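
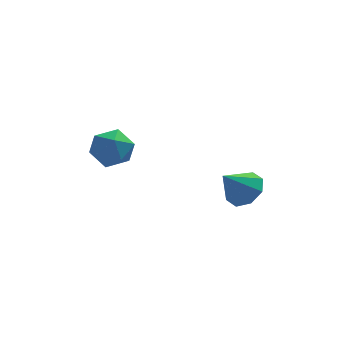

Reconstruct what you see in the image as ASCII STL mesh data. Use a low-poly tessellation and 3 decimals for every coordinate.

solid 
facet normal -0.778 0.593 0.207
outer loop
vertex -1.898 0.556 2.537
vertex -1.665 0.493 3.593
vertex -1.228 1.278 2.987
endloop
endfacet
facet normal -0.507 0.743 -0.437
outer loop
vertex -1.898 0.556 2.537
vertex -1.228 1.278 2.987
vertex -1.0 0.861 2.014
endloop
endfacet
facet normal -0.535 0.149 -0.832
outer loop
vertex -1.898 0.556 2.537
vertex -1.0 0.861 2.014
vertex -1.296 -0.181 2.018
endloop
endfacet
facet normal -0.823 -0.368 -0.432
outer loop
vertex -1.898 0.556 2.537
vertex -1.296 -0.181 2.018
vertex -1.707 -0.408 2.994
endloop
endfacet
facet normal -0.973 -0.094 0.209
outer loop
vertex -1.898 0.556 2.537
vertex -1.707 -0.408 2.994
vertex -1.665 0.493 3.593
endloop
endfacet
facet normal 0.179 0.919 -0.352
outer loop
vertex -1.0 0.861 2.014
vertex -1.228 1.278 2.987
vertex -0.213 0.988 2.746
endloop
endfacet
facet normal -0.260 0.677 0.689
outer loop
vertex -1.228 1.278 2.987
vertex -1.665 0.493 3.593
vertex -0.624 0.761 3.722
endloop
endfacet
facet normal -0.575 -0.434 0.693
outer loop
vertex -1.665 0.493 3.593
vertex -1.707 -0.408 2.994
vertex -0.92 -0.281 3.726
endloop
endfacet
facet normal -0.333 -0.878 -0.344
outer loop
vertex -1.707 -0.408 2.994
vertex -1.296 -0.181 2.018
vertex -0.692 -0.698 2.753
endloop
endfacet
facet normal 0.133 -0.042 -0.990
outer loop
vertex -1.296 -0.181 2.018
vertex -1.0 0.861 2.014
vertex -0.255 0.087 2.147
endloop
endfacet
facet normal 0.823 0.368 0.432
outer loop
vertex -0.022 0.024 3.203
vertex -0.213 0.988 2.746
vertex -0.624 0.761 3.722
endloop
endfacet
facet normal 0.535 -0.149 0.832
outer loop
vertex -0.022 0.024 3.203
vertex -0.624 0.761 3.722
vertex -0.92 -0.281 3.726
endloop
endfacet
facet normal 0.507 -0.743 0.437
outer loop
vertex -0.022 0.024 3.203
vertex -0.92 -0.281 3.726
vertex -0.692 -0.698 2.753
endloop
endfacet
facet normal 0.778 -0.593 -0.207
outer loop
vertex -0.022 0.024 3.203
vertex -0.692 -0.698 2.753
vertex -0.255 0.087 2.147
endloop
endfacet
facet normal 0.973 0.094 -0.209
outer loop
vertex -0.022 0.024 3.203
vertex -0.255 0.087 2.147
vertex -0.213 0.988 2.746
endloop
endfacet
facet normal 0.333 0.878 0.344
outer loop
vertex -0.624 0.761 3.722
vertex -0.213 0.988 2.746
vertex -1.228 1.278 2.987
endloop
endfacet
facet normal -0.133 0.042 0.990
outer loop
vertex -0.92 -0.281 3.726
vertex -0.624 0.761 3.722
vertex -1.665 0.493 3.593
endloop
endfacet
facet normal -0.179 -0.919 0.352
outer loop
vertex -0.692 -0.698 2.753
vertex -0.92 -0.281 3.726
vertex -1.707 -0.408 2.994
endloop
endfacet
facet normal 0.260 -0.677 -0.689
outer loop
vertex -0.255 0.087 2.147
vertex -0.692 -0.698 2.753
vertex -1.296 -0.181 2.018
endloop
endfacet
facet normal 0.575 0.434 -0.693
outer loop
vertex -0.213 0.988 2.746
vertex -0.255 0.087 2.147
vertex -1.0 0.861 2.014
endloop
endfacet
facet normal 0.624 0.230 -0.747
outer loop
vertex 5.186 -1.615 1.553
vertex 4.418 -1.553 0.931
vertex 4.893 -0.917 1.523
endloop
endfacet
facet normal 0.287 0.161 0.944
outer loop
vertex 5.186 -1.615 1.553
vertex 4.893 -0.917 1.523
vertex 3.402 -1.927 2.149
endloop
endfacet
facet normal 0.624 0.229 -0.747
outer loop
vertex 4.893 -0.917 1.523
vertex 4.418 -1.553 0.931
vertex 4.322 -0.591 1.146
endloop
endfacet
facet normal -0.125 0.649 0.750
outer loop
vertex 4.893 -0.917 1.523
vertex 4.322 -0.591 1.146
vertex 3.402 -1.927 2.149
endloop
endfacet
facet normal 0.624 0.229 -0.747
outer loop
vertex 4.322 -0.591 1.146
vertex 4.418 -1.553 0.931
vertex 3.807 -0.829 0.643
endloop
endfacet
facet normal -0.643 0.691 0.331
outer loop
vertex 4.322 -0.591 1.146
vertex 3.807 -0.829 0.643
vertex 3.402 -1.927 2.149
endloop
endfacet
facet normal 0.624 0.229 -0.747
outer loop
vertex 3.807 -0.829 0.643
vertex 4.418 -1.553 0.931
vertex 3.65 -1.491 0.309
endloop
endfacet
facet normal -0.963 0.262 -0.068
outer loop
vertex 3.807 -0.829 0.643
vertex 3.65 -1.491 0.309
vertex 3.402 -1.927 2.149
endloop
endfacet
facet normal 0.624 0.230 -0.747
outer loop
vertex 3.65 -1.491 0.309
vertex 4.418 -1.553 0.931
vertex 3.943 -2.189 0.339
endloop
endfacet
facet normal -0.898 -0.386 -0.212
outer loop
vertex 3.65 -1.491 0.309
vertex 3.943 -2.189 0.339
vertex 3.402 -1.927 2.149
endloop
endfacet
facet normal 0.624 0.229 -0.747
outer loop
vertex 3.943 -2.189 0.339
vertex 4.418 -1.553 0.931
vertex 4.514 -2.514 0.716
endloop
endfacet
facet normal -0.485 -0.874 -0.019
outer loop
vertex 3.943 -2.189 0.339
vertex 4.514 -2.514 0.716
vertex 3.402 -1.927 2.149
endloop
endfacet
facet normal 0.624 0.229 -0.747
outer loop
vertex 4.514 -2.514 0.716
vertex 4.418 -1.553 0.931
vertex 5.029 -2.277 1.219
endloop
endfacet
facet normal 0.031 -0.916 0.400
outer loop
vertex 4.514 -2.514 0.716
vertex 5.029 -2.277 1.219
vertex 3.402 -1.927 2.149
endloop
endfacet
facet normal 0.624 0.229 -0.747
outer loop
vertex 5.029 -2.277 1.219
vertex 4.418 -1.553 0.931
vertex 5.186 -1.615 1.553
endloop
endfacet
facet normal 0.352 -0.487 0.799
outer loop
vertex 5.029 -2.277 1.219
vertex 5.186 -1.615 1.553
vertex 3.402 -1.927 2.149
endloop
endfacet

endsolid


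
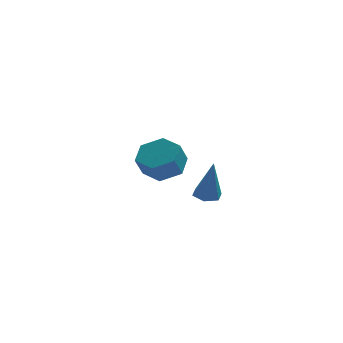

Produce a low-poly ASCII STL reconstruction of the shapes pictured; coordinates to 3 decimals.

solid 
facet normal 0.324 0.371 -0.870
outer loop
vertex 2.728 1.975 -0.787
vertex 2.123 2.739 -0.686
vertex 3.034 2.784 -0.328
endloop
endfacet
facet normal 0.893 -0.423 0.151
outer loop
vertex 2.728 1.975 -0.787
vertex 3.034 2.784 -0.328
vertex 2.382 1.577 0.144
endloop
endfacet
facet normal 0.893 -0.424 0.150
outer loop
vertex 2.382 1.577 0.144
vertex 3.034 2.784 -0.328
vertex 2.689 2.387 0.603
endloop
endfacet
facet normal -0.322 -0.371 0.871
outer loop
vertex 2.382 1.577 0.144
vertex 2.689 2.387 0.603
vertex 1.777 2.341 0.246
endloop
endfacet
facet normal 0.324 0.372 -0.870
outer loop
vertex 3.034 2.784 -0.328
vertex 2.123 2.739 -0.686
vertex 2.429 3.549 -0.226
endloop
endfacet
facet normal 0.718 0.504 0.481
outer loop
vertex 3.034 2.784 -0.328
vertex 2.429 3.549 -0.226
vertex 2.689 2.387 0.603
endloop
endfacet
facet normal 0.717 0.504 0.482
outer loop
vertex 2.689 2.387 0.603
vertex 2.429 3.549 -0.226
vertex 2.083 3.151 0.705
endloop
endfacet
facet normal -0.322 -0.372 0.871
outer loop
vertex 2.689 2.387 0.603
vertex 2.083 3.151 0.705
vertex 1.777 2.341 0.246
endloop
endfacet
facet normal 0.323 0.372 -0.870
outer loop
vertex 2.429 3.549 -0.226
vertex 2.123 2.739 -0.686
vertex 1.518 3.503 -0.584
endloop
endfacet
facet normal -0.177 0.927 0.331
outer loop
vertex 2.429 3.549 -0.226
vertex 1.518 3.503 -0.584
vertex 2.083 3.151 0.705
endloop
endfacet
facet normal -0.177 0.927 0.331
outer loop
vertex 2.083 3.151 0.705
vertex 1.518 3.503 -0.584
vertex 1.172 3.105 0.347
endloop
endfacet
facet normal -0.323 -0.371 0.870
outer loop
vertex 2.083 3.151 0.705
vertex 1.172 3.105 0.347
vertex 1.777 2.341 0.246
endloop
endfacet
facet normal 0.322 0.371 -0.871
outer loop
vertex 1.518 3.503 -0.584
vertex 2.123 2.739 -0.686
vertex 1.211 2.693 -1.043
endloop
endfacet
facet normal -0.893 0.424 -0.151
outer loop
vertex 1.518 3.503 -0.584
vertex 1.211 2.693 -1.043
vertex 1.172 3.105 0.347
endloop
endfacet
facet normal -0.893 0.423 -0.151
outer loop
vertex 1.172 3.105 0.347
vertex 1.211 2.693 -1.043
vertex 0.866 2.296 -0.112
endloop
endfacet
facet normal -0.324 -0.371 0.870
outer loop
vertex 1.172 3.105 0.347
vertex 0.866 2.296 -0.112
vertex 1.777 2.341 0.246
endloop
endfacet
facet normal 0.322 0.372 -0.871
outer loop
vertex 1.211 2.693 -1.043
vertex 2.123 2.739 -0.686
vertex 1.817 1.929 -1.145
endloop
endfacet
facet normal -0.717 -0.505 -0.481
outer loop
vertex 1.211 2.693 -1.043
vertex 1.817 1.929 -1.145
vertex 0.866 2.296 -0.112
endloop
endfacet
facet normal -0.717 -0.503 -0.482
outer loop
vertex 0.866 2.296 -0.112
vertex 1.817 1.929 -1.145
vertex 1.471 1.531 -0.214
endloop
endfacet
facet normal -0.324 -0.372 0.870
outer loop
vertex 0.866 2.296 -0.112
vertex 1.471 1.531 -0.214
vertex 1.777 2.341 0.246
endloop
endfacet
facet normal 0.323 0.371 -0.870
outer loop
vertex 1.817 1.929 -1.145
vertex 2.123 2.739 -0.686
vertex 2.728 1.975 -0.787
endloop
endfacet
facet normal 0.177 -0.927 -0.331
outer loop
vertex 1.817 1.929 -1.145
vertex 2.728 1.975 -0.787
vertex 1.471 1.531 -0.214
endloop
endfacet
facet normal 0.177 -0.927 -0.331
outer loop
vertex 1.471 1.531 -0.214
vertex 2.728 1.975 -0.787
vertex 2.382 1.577 0.144
endloop
endfacet
facet normal -0.323 -0.372 0.870
outer loop
vertex 1.471 1.531 -0.214
vertex 2.382 1.577 0.144
vertex 1.777 2.341 0.246
endloop
endfacet
facet normal -0.115 0.156 -0.981
outer loop
vertex 3.569 -2.838 0.11
vertex 3.185 -2.418 0.222
vertex 3.749 -2.291 0.176
endloop
endfacet
facet normal 0.940 -0.323 0.110
outer loop
vertex 3.569 -2.838 0.11
vertex 3.749 -2.291 0.176
vertex 3.395 -2.702 1.998
endloop
endfacet
facet normal -0.115 0.156 -0.981
outer loop
vertex 3.749 -2.291 0.176
vertex 3.185 -2.418 0.222
vertex 3.365 -1.871 0.288
endloop
endfacet
facet normal 0.744 0.606 0.281
outer loop
vertex 3.749 -2.291 0.176
vertex 3.365 -1.871 0.288
vertex 3.395 -2.702 1.998
endloop
endfacet
facet normal -0.117 0.157 -0.981
outer loop
vertex 3.365 -1.871 0.288
vertex 3.185 -2.418 0.222
vertex 2.801 -1.999 0.335
endloop
endfacet
facet normal -0.165 0.886 0.433
outer loop
vertex 3.365 -1.871 0.288
vertex 2.801 -1.999 0.335
vertex 3.395 -2.702 1.998
endloop
endfacet
facet normal -0.117 0.157 -0.981
outer loop
vertex 2.801 -1.999 0.335
vertex 3.185 -2.418 0.222
vertex 2.621 -2.546 0.269
endloop
endfacet
facet normal -0.878 0.239 0.415
outer loop
vertex 2.801 -1.999 0.335
vertex 2.621 -2.546 0.269
vertex 3.395 -2.702 1.998
endloop
endfacet
facet normal -0.117 0.157 -0.981
outer loop
vertex 2.621 -2.546 0.269
vertex 3.185 -2.418 0.222
vertex 3.005 -2.966 0.156
endloop
endfacet
facet normal -0.682 -0.689 0.243
outer loop
vertex 2.621 -2.546 0.269
vertex 3.005 -2.966 0.156
vertex 3.395 -2.702 1.998
endloop
endfacet
facet normal -0.115 0.156 -0.981
outer loop
vertex 3.005 -2.966 0.156
vertex 3.185 -2.418 0.222
vertex 3.569 -2.838 0.11
endloop
endfacet
facet normal 0.227 -0.970 0.091
outer loop
vertex 3.005 -2.966 0.156
vertex 3.569 -2.838 0.11
vertex 3.395 -2.702 1.998
endloop
endfacet

endsolid


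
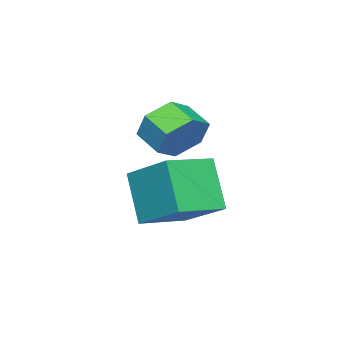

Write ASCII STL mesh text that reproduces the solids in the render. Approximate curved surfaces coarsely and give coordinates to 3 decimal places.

solid 
facet normal -0.332 -0.395 0.856
outer loop
vertex 3.75 -1.353 -1.441
vertex 2.148 -0.604 -1.717
vertex 3.114 -3.103 -2.496
endloop
endfacet
facet normal 0.895 -0.418 0.154
outer loop
vertex 3.792 -2.296 -4.243
vertex 3.75 -1.353 -1.441
vertex 3.114 -3.103 -2.496
endloop
endfacet
facet normal -0.332 -0.395 0.856
outer loop
vertex 3.114 -3.103 -2.496
vertex 2.148 -0.604 -1.717
vertex 1.512 -2.354 -2.772
endloop
endfacet
facet normal -0.297 -0.818 -0.493
outer loop
vertex 1.512 -2.354 -2.772
vertex 3.792 -2.296 -4.243
vertex 3.114 -3.103 -2.496
endloop
endfacet
facet normal 0.297 0.818 0.493
outer loop
vertex 3.75 -1.353 -1.441
vertex 2.826 0.203 -3.464
vertex 2.148 -0.604 -1.717
endloop
endfacet
facet normal 0.895 -0.418 0.154
outer loop
vertex 4.428 -0.546 -3.188
vertex 3.75 -1.353 -1.441
vertex 3.792 -2.296 -4.243
endloop
endfacet
facet normal 0.297 0.818 0.493
outer loop
vertex 4.428 -0.546 -3.188
vertex 2.826 0.203 -3.464
vertex 3.75 -1.353 -1.441
endloop
endfacet
facet normal -0.895 0.418 -0.154
outer loop
vertex 2.148 -0.604 -1.717
vertex 2.826 0.203 -3.464
vertex 1.512 -2.354 -2.772
endloop
endfacet
facet normal -0.297 -0.818 -0.493
outer loop
vertex 2.19 -1.547 -4.519
vertex 3.792 -2.296 -4.243
vertex 1.512 -2.354 -2.772
endloop
endfacet
facet normal -0.895 0.418 -0.154
outer loop
vertex 1.512 -2.354 -2.772
vertex 2.826 0.203 -3.464
vertex 2.19 -1.547 -4.519
endloop
endfacet
facet normal 0.332 0.395 -0.856
outer loop
vertex 2.19 -1.547 -4.519
vertex 4.428 -0.546 -3.188
vertex 3.792 -2.296 -4.243
endloop
endfacet
facet normal 0.332 0.395 -0.856
outer loop
vertex 2.826 0.203 -3.464
vertex 4.428 -0.546 -3.188
vertex 2.19 -1.547 -4.519
endloop
endfacet
facet normal 0.310 0.835 -0.455
outer loop
vertex 3.64 -1.407 -0.396
vertex 2.745 -1.298 -0.807
vertex 2.938 -0.89 0.074
endloop
endfacet
facet normal 0.633 0.175 0.754
outer loop
vertex 3.64 -1.407 -0.396
vertex 2.938 -0.89 0.074
vertex 3.289 -2.35 0.118
endloop
endfacet
facet normal 0.633 0.175 0.754
outer loop
vertex 3.289 -2.35 0.118
vertex 2.938 -0.89 0.074
vertex 2.587 -1.833 0.588
endloop
endfacet
facet normal -0.310 -0.835 0.455
outer loop
vertex 3.289 -2.35 0.118
vertex 2.587 -1.833 0.588
vertex 2.395 -2.242 -0.293
endloop
endfacet
facet normal 0.311 0.835 -0.455
outer loop
vertex 2.938 -0.89 0.074
vertex 2.745 -1.298 -0.807
vertex 2.044 -0.781 -0.337
endloop
endfacet
facet normal -0.296 0.540 0.788
outer loop
vertex 2.938 -0.89 0.074
vertex 2.044 -0.781 -0.337
vertex 2.587 -1.833 0.588
endloop
endfacet
facet normal -0.296 0.540 0.788
outer loop
vertex 2.587 -1.833 0.588
vertex 2.044 -0.781 -0.337
vertex 1.693 -1.724 0.177
endloop
endfacet
facet normal -0.311 -0.834 0.455
outer loop
vertex 2.587 -1.833 0.588
vertex 1.693 -1.724 0.177
vertex 2.395 -2.242 -0.293
endloop
endfacet
facet normal 0.310 0.835 -0.455
outer loop
vertex 2.044 -0.781 -0.337
vertex 2.745 -1.298 -0.807
vertex 1.851 -1.19 -1.218
endloop
endfacet
facet normal -0.930 0.365 0.034
outer loop
vertex 2.044 -0.781 -0.337
vertex 1.851 -1.19 -1.218
vertex 1.693 -1.724 0.177
endloop
endfacet
facet normal -0.930 0.365 0.034
outer loop
vertex 1.693 -1.724 0.177
vertex 1.851 -1.19 -1.218
vertex 1.5 -2.133 -0.704
endloop
endfacet
facet normal -0.311 -0.834 0.455
outer loop
vertex 1.693 -1.724 0.177
vertex 1.5 -2.133 -0.704
vertex 2.395 -2.242 -0.293
endloop
endfacet
facet normal 0.310 0.835 -0.455
outer loop
vertex 1.851 -1.19 -1.218
vertex 2.745 -1.298 -0.807
vertex 2.553 -1.707 -1.688
endloop
endfacet
facet normal -0.633 -0.175 -0.754
outer loop
vertex 1.851 -1.19 -1.218
vertex 2.553 -1.707 -1.688
vertex 1.5 -2.133 -0.704
endloop
endfacet
facet normal -0.633 -0.175 -0.754
outer loop
vertex 1.5 -2.133 -0.704
vertex 2.553 -1.707 -1.688
vertex 2.202 -2.65 -1.174
endloop
endfacet
facet normal -0.310 -0.835 0.455
outer loop
vertex 1.5 -2.133 -0.704
vertex 2.202 -2.65 -1.174
vertex 2.395 -2.242 -0.293
endloop
endfacet
facet normal 0.311 0.834 -0.455
outer loop
vertex 2.553 -1.707 -1.688
vertex 2.745 -1.298 -0.807
vertex 3.447 -1.816 -1.277
endloop
endfacet
facet normal 0.296 -0.540 -0.788
outer loop
vertex 2.553 -1.707 -1.688
vertex 3.447 -1.816 -1.277
vertex 2.202 -2.65 -1.174
endloop
endfacet
facet normal 0.296 -0.540 -0.788
outer loop
vertex 2.202 -2.65 -1.174
vertex 3.447 -1.816 -1.277
vertex 3.096 -2.759 -0.763
endloop
endfacet
facet normal -0.311 -0.835 0.455
outer loop
vertex 2.202 -2.65 -1.174
vertex 3.096 -2.759 -0.763
vertex 2.395 -2.242 -0.293
endloop
endfacet
facet normal 0.311 0.834 -0.455
outer loop
vertex 3.447 -1.816 -1.277
vertex 2.745 -1.298 -0.807
vertex 3.64 -1.407 -0.396
endloop
endfacet
facet normal 0.930 -0.365 -0.034
outer loop
vertex 3.447 -1.816 -1.277
vertex 3.64 -1.407 -0.396
vertex 3.096 -2.759 -0.763
endloop
endfacet
facet normal 0.930 -0.365 -0.034
outer loop
vertex 3.096 -2.759 -0.763
vertex 3.64 -1.407 -0.396
vertex 3.289 -2.35 0.118
endloop
endfacet
facet normal -0.310 -0.835 0.455
outer loop
vertex 3.096 -2.759 -0.763
vertex 3.289 -2.35 0.118
vertex 2.395 -2.242 -0.293
endloop
endfacet

endsolid


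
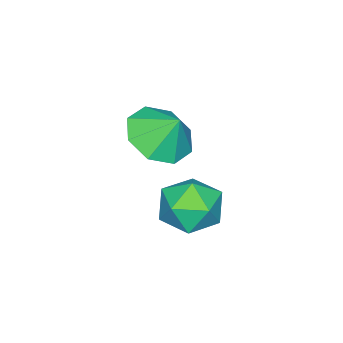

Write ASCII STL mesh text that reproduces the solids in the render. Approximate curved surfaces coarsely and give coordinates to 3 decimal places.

solid 
facet normal -0.019 -0.593 -0.805
outer loop
vertex -0.585 -0.207 -3.058
vertex -1.49 0.146 -3.297
vertex -0.549 0.408 -3.512
endloop
endfacet
facet normal 0.765 0.353 0.539
outer loop
vertex -0.585 -0.207 -3.058
vertex -0.549 0.408 -3.512
vertex -1.47 0.774 -2.443
endloop
endfacet
facet normal -0.019 -0.593 -0.805
outer loop
vertex -0.549 0.408 -3.512
vertex -1.49 0.146 -3.297
vertex -1.064 0.869 -3.84
endloop
endfacet
facet normal 0.569 0.792 0.219
outer loop
vertex -0.549 0.408 -3.512
vertex -1.064 0.869 -3.84
vertex -1.47 0.774 -2.443
endloop
endfacet
facet normal -0.019 -0.593 -0.805
outer loop
vertex -1.064 0.869 -3.84
vertex -1.49 0.146 -3.297
vertex -1.829 0.907 -3.85
endloop
endfacet
facet normal 0.048 0.995 0.082
outer loop
vertex -1.064 0.869 -3.84
vertex -1.829 0.907 -3.85
vertex -1.47 0.774 -2.443
endloop
endfacet
facet normal -0.020 -0.594 -0.805
outer loop
vertex -1.829 0.907 -3.85
vertex -1.49 0.146 -3.297
vertex -2.395 0.499 -3.535
endloop
endfacet
facet normal -0.494 0.845 0.206
outer loop
vertex -1.829 0.907 -3.85
vertex -2.395 0.499 -3.535
vertex -1.47 0.774 -2.443
endloop
endfacet
facet normal -0.020 -0.593 -0.805
outer loop
vertex -2.395 0.499 -3.535
vertex -1.49 0.146 -3.297
vertex -2.431 -0.116 -3.081
endloop
endfacet
facet normal -0.740 0.427 0.520
outer loop
vertex -2.395 0.499 -3.535
vertex -2.431 -0.116 -3.081
vertex -1.47 0.774 -2.443
endloop
endfacet
facet normal -0.020 -0.593 -0.805
outer loop
vertex -2.431 -0.116 -3.081
vertex -1.49 0.146 -3.297
vertex -1.916 -0.578 -2.753
endloop
endfacet
facet normal -0.545 -0.012 0.838
outer loop
vertex -2.431 -0.116 -3.081
vertex -1.916 -0.578 -2.753
vertex -1.47 0.774 -2.443
endloop
endfacet
facet normal -0.019 -0.593 -0.805
outer loop
vertex -1.916 -0.578 -2.753
vertex -1.49 0.146 -3.297
vertex -1.151 -0.616 -2.743
endloop
endfacet
facet normal -0.023 -0.216 0.976
outer loop
vertex -1.916 -0.578 -2.753
vertex -1.151 -0.616 -2.743
vertex -1.47 0.774 -2.443
endloop
endfacet
facet normal -0.019 -0.593 -0.805
outer loop
vertex -1.151 -0.616 -2.743
vertex -1.49 0.146 -3.297
vertex -0.585 -0.207 -3.058
endloop
endfacet
facet normal 0.520 -0.064 0.852
outer loop
vertex -1.151 -0.616 -2.743
vertex -0.585 -0.207 -3.058
vertex -1.47 0.774 -2.443
endloop
endfacet
facet normal -0.978 0.110 0.177
outer loop
vertex 0.196 2.7 -3.657
vertex 0.29 2.277 -2.875
vertex 0.382 3.165 -2.917
endloop
endfacet
facet normal -0.730 0.646 -0.223
outer loop
vertex 0.196 2.7 -3.657
vertex 0.382 3.165 -2.917
vertex 0.793 3.364 -3.686
endloop
endfacet
facet normal -0.448 0.367 -0.815
outer loop
vertex 0.196 2.7 -3.657
vertex 0.793 3.364 -3.686
vertex 0.954 2.6 -4.119
endloop
endfacet
facet normal -0.522 -0.342 -0.782
outer loop
vertex 0.196 2.7 -3.657
vertex 0.954 2.6 -4.119
vertex 0.644 1.928 -3.618
endloop
endfacet
facet normal -0.849 -0.501 -0.169
outer loop
vertex 0.196 2.7 -3.657
vertex 0.644 1.928 -3.618
vertex 0.29 2.277 -2.875
endloop
endfacet
facet normal -0.206 0.968 0.140
outer loop
vertex 0.793 3.364 -3.686
vertex 0.382 3.165 -2.917
vertex 1.256 3.352 -2.922
endloop
endfacet
facet normal -0.607 0.100 0.788
outer loop
vertex 0.382 3.165 -2.917
vertex 0.29 2.277 -2.875
vertex 0.946 2.68 -2.421
endloop
endfacet
facet normal -0.398 -0.889 0.228
outer loop
vertex 0.29 2.277 -2.875
vertex 0.644 1.928 -3.618
vertex 1.107 1.916 -2.854
endloop
endfacet
facet normal 0.131 -0.631 -0.765
outer loop
vertex 0.644 1.928 -3.618
vertex 0.954 2.6 -4.119
vertex 1.518 2.115 -3.623
endloop
endfacet
facet normal 0.249 0.517 -0.819
outer loop
vertex 0.954 2.6 -4.119
vertex 0.793 3.364 -3.686
vertex 1.61 3.003 -3.665
endloop
endfacet
facet normal 0.522 0.342 0.782
outer loop
vertex 1.704 2.58 -2.883
vertex 1.256 3.352 -2.922
vertex 0.946 2.68 -2.421
endloop
endfacet
facet normal 0.448 -0.367 0.815
outer loop
vertex 1.704 2.58 -2.883
vertex 0.946 2.68 -2.421
vertex 1.107 1.916 -2.854
endloop
endfacet
facet normal 0.730 -0.646 0.223
outer loop
vertex 1.704 2.58 -2.883
vertex 1.107 1.916 -2.854
vertex 1.518 2.115 -3.623
endloop
endfacet
facet normal 0.978 -0.110 -0.177
outer loop
vertex 1.704 2.58 -2.883
vertex 1.518 2.115 -3.623
vertex 1.61 3.003 -3.665
endloop
endfacet
facet normal 0.849 0.501 0.169
outer loop
vertex 1.704 2.58 -2.883
vertex 1.61 3.003 -3.665
vertex 1.256 3.352 -2.922
endloop
endfacet
facet normal -0.131 0.631 0.765
outer loop
vertex 0.946 2.68 -2.421
vertex 1.256 3.352 -2.922
vertex 0.382 3.165 -2.917
endloop
endfacet
facet normal -0.249 -0.517 0.819
outer loop
vertex 1.107 1.916 -2.854
vertex 0.946 2.68 -2.421
vertex 0.29 2.277 -2.875
endloop
endfacet
facet normal 0.206 -0.968 -0.140
outer loop
vertex 1.518 2.115 -3.623
vertex 1.107 1.916 -2.854
vertex 0.644 1.928 -3.618
endloop
endfacet
facet normal 0.607 -0.100 -0.788
outer loop
vertex 1.61 3.003 -3.665
vertex 1.518 2.115 -3.623
vertex 0.954 2.6 -4.119
endloop
endfacet
facet normal 0.398 0.889 -0.228
outer loop
vertex 1.256 3.352 -2.922
vertex 1.61 3.003 -3.665
vertex 0.793 3.364 -3.686
endloop
endfacet

endsolid


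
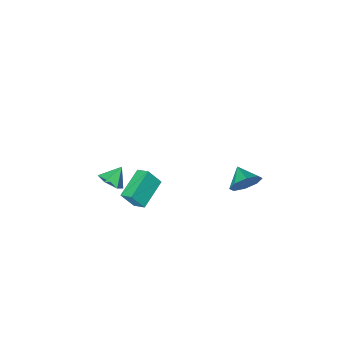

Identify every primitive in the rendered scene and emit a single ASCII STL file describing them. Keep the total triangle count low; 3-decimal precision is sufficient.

solid 
facet normal 0.695 0.139 -0.705
outer loop
vertex 3.858 -1.881 -0.282
vertex 3.334 -1.335 -0.691
vertex 3.88 -1.042 -0.095
endloop
endfacet
facet normal 0.252 -0.217 0.943
outer loop
vertex 3.858 -1.881 -0.282
vertex 3.88 -1.042 -0.095
vertex 2.486 -1.505 0.171
endloop
endfacet
facet normal 0.695 0.139 -0.705
outer loop
vertex 3.88 -1.042 -0.095
vertex 3.334 -1.335 -0.691
vertex 3.357 -0.496 -0.503
endloop
endfacet
facet normal -0.036 0.576 0.817
outer loop
vertex 3.88 -1.042 -0.095
vertex 3.357 -0.496 -0.503
vertex 2.486 -1.505 0.171
endloop
endfacet
facet normal 0.695 0.139 -0.706
outer loop
vertex 3.357 -0.496 -0.503
vertex 3.334 -1.335 -0.691
vertex 2.81 -0.789 -1.099
endloop
endfacet
facet normal -0.649 0.721 0.241
outer loop
vertex 3.357 -0.496 -0.503
vertex 2.81 -0.789 -1.099
vertex 2.486 -1.505 0.171
endloop
endfacet
facet normal 0.694 0.138 -0.706
outer loop
vertex 2.81 -0.789 -1.099
vertex 3.334 -1.335 -0.691
vertex 2.787 -1.629 -1.286
endloop
endfacet
facet normal -0.975 0.073 -0.208
outer loop
vertex 2.81 -0.789 -1.099
vertex 2.787 -1.629 -1.286
vertex 2.486 -1.505 0.171
endloop
endfacet
facet normal 0.694 0.138 -0.706
outer loop
vertex 2.787 -1.629 -1.286
vertex 3.334 -1.335 -0.691
vertex 3.311 -2.175 -0.878
endloop
endfacet
facet normal -0.688 -0.721 -0.081
outer loop
vertex 2.787 -1.629 -1.286
vertex 3.311 -2.175 -0.878
vertex 2.486 -1.505 0.171
endloop
endfacet
facet normal 0.695 0.138 -0.706
outer loop
vertex 3.311 -2.175 -0.878
vertex 3.334 -1.335 -0.691
vertex 3.858 -1.881 -0.282
endloop
endfacet
facet normal -0.074 -0.866 0.495
outer loop
vertex 3.311 -2.175 -0.878
vertex 3.858 -1.881 -0.282
vertex 2.486 -1.505 0.171
endloop
endfacet
facet normal 0.112 0.928 -0.357
outer loop
vertex -2.719 2.32 -1.44
vertex -3.309 2.684 -0.678
vertex -2.3 2.515 -0.802
endloop
endfacet
facet normal 0.607 -0.778 -0.161
outer loop
vertex -2.719 2.32 -1.44
vertex -2.3 2.515 -0.802
vertex -3.451 1.496 -0.222
endloop
endfacet
facet normal 0.112 0.928 -0.357
outer loop
vertex -2.3 2.515 -0.802
vertex -3.309 2.684 -0.678
vertex -2.472 2.809 -0.091
endloop
endfacet
facet normal 0.712 -0.571 0.408
outer loop
vertex -2.3 2.515 -0.802
vertex -2.472 2.809 -0.091
vertex -3.451 1.496 -0.222
endloop
endfacet
facet normal 0.112 0.927 -0.357
outer loop
vertex -2.472 2.809 -0.091
vertex -3.309 2.684 -0.678
vertex -3.134 3.03 0.276
endloop
endfacet
facet normal 0.360 -0.355 0.863
outer loop
vertex -2.472 2.809 -0.091
vertex -3.134 3.03 0.276
vertex -3.451 1.496 -0.222
endloop
endfacet
facet normal 0.112 0.927 -0.357
outer loop
vertex -3.134 3.03 0.276
vertex -3.309 2.684 -0.678
vertex -3.898 3.048 0.084
endloop
endfacet
facet normal -0.241 -0.254 0.937
outer loop
vertex -3.134 3.03 0.276
vertex -3.898 3.048 0.084
vertex -3.451 1.496 -0.222
endloop
endfacet
facet normal 0.111 0.927 -0.357
outer loop
vertex -3.898 3.048 0.084
vertex -3.309 2.684 -0.678
vertex -4.317 2.852 -0.555
endloop
endfacet
facet normal -0.740 -0.329 0.586
outer loop
vertex -3.898 3.048 0.084
vertex -4.317 2.852 -0.555
vertex -3.451 1.496 -0.222
endloop
endfacet
facet normal 0.111 0.928 -0.357
outer loop
vertex -4.317 2.852 -0.555
vertex -3.309 2.684 -0.678
vertex -4.145 2.558 -1.266
endloop
endfacet
facet normal -0.845 -0.535 0.017
outer loop
vertex -4.317 2.852 -0.555
vertex -4.145 2.558 -1.266
vertex -3.451 1.496 -0.222
endloop
endfacet
facet normal 0.111 0.928 -0.356
outer loop
vertex -4.145 2.558 -1.266
vertex -3.309 2.684 -0.678
vertex -3.483 2.338 -1.633
endloop
endfacet
facet normal -0.493 -0.752 -0.438
outer loop
vertex -4.145 2.558 -1.266
vertex -3.483 2.338 -1.633
vertex -3.451 1.496 -0.222
endloop
endfacet
facet normal 0.112 0.928 -0.356
outer loop
vertex -3.483 2.338 -1.633
vertex -3.309 2.684 -0.678
vertex -2.719 2.32 -1.44
endloop
endfacet
facet normal 0.109 -0.853 -0.511
outer loop
vertex -3.483 2.338 -1.633
vertex -2.719 2.32 -1.44
vertex -3.451 1.496 -0.222
endloop
endfacet
facet normal -0.505 0.293 -0.812
outer loop
vertex 2.728 3.54 3.775
vertex 4.284 4.443 3.133
vertex 2.985 2.792 3.345
endloop
endfacet
facet normal -0.815 -0.473 0.336
outer loop
vertex 3.596 2.437 4.327
vertex 2.728 3.54 3.775
vertex 2.985 2.792 3.345
endloop
endfacet
facet normal -0.505 0.293 -0.812
outer loop
vertex 2.985 2.792 3.345
vertex 4.284 4.443 3.133
vertex 4.541 3.695 2.703
endloop
endfacet
facet normal 0.285 -0.831 -0.478
outer loop
vertex 4.541 3.695 2.703
vertex 3.596 2.437 4.327
vertex 2.985 2.792 3.345
endloop
endfacet
facet normal -0.285 0.831 0.478
outer loop
vertex 2.728 3.54 3.775
vertex 4.895 4.088 4.115
vertex 4.284 4.443 3.133
endloop
endfacet
facet normal -0.815 -0.473 0.336
outer loop
vertex 3.339 3.185 4.757
vertex 2.728 3.54 3.775
vertex 3.596 2.437 4.327
endloop
endfacet
facet normal -0.285 0.831 0.478
outer loop
vertex 3.339 3.185 4.757
vertex 4.895 4.088 4.115
vertex 2.728 3.54 3.775
endloop
endfacet
facet normal 0.815 0.473 -0.336
outer loop
vertex 4.284 4.443 3.133
vertex 4.895 4.088 4.115
vertex 4.541 3.695 2.703
endloop
endfacet
facet normal 0.285 -0.831 -0.478
outer loop
vertex 5.152 3.34 3.685
vertex 3.596 2.437 4.327
vertex 4.541 3.695 2.703
endloop
endfacet
facet normal 0.815 0.473 -0.336
outer loop
vertex 4.541 3.695 2.703
vertex 4.895 4.088 4.115
vertex 5.152 3.34 3.685
endloop
endfacet
facet normal 0.505 -0.293 0.812
outer loop
vertex 5.152 3.34 3.685
vertex 3.339 3.185 4.757
vertex 3.596 2.437 4.327
endloop
endfacet
facet normal 0.505 -0.293 0.812
outer loop
vertex 4.895 4.088 4.115
vertex 3.339 3.185 4.757
vertex 5.152 3.34 3.685
endloop
endfacet

endsolid


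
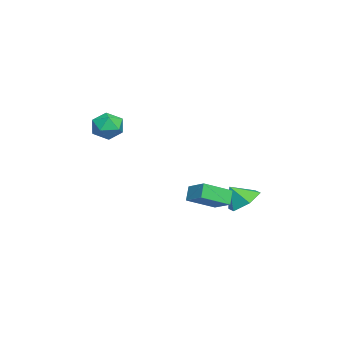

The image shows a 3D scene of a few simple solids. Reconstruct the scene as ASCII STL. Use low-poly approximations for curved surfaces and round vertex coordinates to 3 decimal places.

solid 
facet normal -0.690 0.414 0.594
outer loop
vertex -0.332 -2.364 1.101
vertex 0.083 -2.733 1.841
vertex 0.331 -1.893 1.543
endloop
endfacet
facet normal -0.583 0.812 0.010
outer loop
vertex -0.332 -2.364 1.101
vertex 0.331 -1.893 1.543
vertex 0.307 -1.899 0.618
endloop
endfacet
facet normal -0.721 0.408 -0.561
outer loop
vertex -0.332 -2.364 1.101
vertex 0.307 -1.899 0.618
vertex 0.043 -2.743 0.344
endloop
endfacet
facet normal -0.912 -0.241 -0.331
outer loop
vertex -0.332 -2.364 1.101
vertex 0.043 -2.743 0.344
vertex -0.095 -3.258 1.1
endloop
endfacet
facet normal -0.893 -0.237 0.383
outer loop
vertex -0.332 -2.364 1.101
vertex -0.095 -3.258 1.1
vertex 0.083 -2.733 1.841
endloop
endfacet
facet normal 0.107 0.994 -0.009
outer loop
vertex 0.307 -1.899 0.618
vertex 0.331 -1.893 1.543
vertex 1.115 -1.982 1.06
endloop
endfacet
facet normal -0.067 0.351 0.934
outer loop
vertex 0.331 -1.893 1.543
vertex 0.083 -2.733 1.841
vertex 0.977 -2.497 1.816
endloop
endfacet
facet normal -0.396 -0.702 0.592
outer loop
vertex 0.083 -2.733 1.841
vertex -0.095 -3.258 1.1
vertex 0.713 -3.341 1.542
endloop
endfacet
facet normal -0.426 -0.710 -0.561
outer loop
vertex -0.095 -3.258 1.1
vertex 0.043 -2.743 0.344
vertex 0.689 -3.347 0.617
endloop
endfacet
facet normal -0.116 0.339 -0.934
outer loop
vertex 0.043 -2.743 0.344
vertex 0.307 -1.899 0.618
vertex 0.937 -2.507 0.319
endloop
endfacet
facet normal 0.912 0.241 0.331
outer loop
vertex 1.352 -2.876 1.059
vertex 1.115 -1.982 1.06
vertex 0.977 -2.497 1.816
endloop
endfacet
facet normal 0.721 -0.408 0.561
outer loop
vertex 1.352 -2.876 1.059
vertex 0.977 -2.497 1.816
vertex 0.713 -3.341 1.542
endloop
endfacet
facet normal 0.583 -0.812 -0.010
outer loop
vertex 1.352 -2.876 1.059
vertex 0.713 -3.341 1.542
vertex 0.689 -3.347 0.617
endloop
endfacet
facet normal 0.690 -0.414 -0.594
outer loop
vertex 1.352 -2.876 1.059
vertex 0.689 -3.347 0.617
vertex 0.937 -2.507 0.319
endloop
endfacet
facet normal 0.893 0.237 -0.383
outer loop
vertex 1.352 -2.876 1.059
vertex 0.937 -2.507 0.319
vertex 1.115 -1.982 1.06
endloop
endfacet
facet normal 0.426 0.710 0.561
outer loop
vertex 0.977 -2.497 1.816
vertex 1.115 -1.982 1.06
vertex 0.331 -1.893 1.543
endloop
endfacet
facet normal 0.116 -0.339 0.934
outer loop
vertex 0.713 -3.341 1.542
vertex 0.977 -2.497 1.816
vertex 0.083 -2.733 1.841
endloop
endfacet
facet normal -0.107 -0.994 0.009
outer loop
vertex 0.689 -3.347 0.617
vertex 0.713 -3.341 1.542
vertex -0.095 -3.258 1.1
endloop
endfacet
facet normal 0.067 -0.351 -0.934
outer loop
vertex 0.937 -2.507 0.319
vertex 0.689 -3.347 0.617
vertex 0.043 -2.743 0.344
endloop
endfacet
facet normal 0.396 0.702 -0.592
outer loop
vertex 1.115 -1.982 1.06
vertex 0.937 -2.507 0.319
vertex 0.307 -1.899 0.618
endloop
endfacet
facet normal -0.025 0.623 -0.781
outer loop
vertex 0.085 3.57 -4.655
vertex -0.725 4.067 -4.233
vertex 0.244 4.376 -4.017
endloop
endfacet
facet normal 0.807 -0.456 0.375
outer loop
vertex 0.085 3.57 -4.655
vertex 0.244 4.376 -4.017
vertex -0.695 3.313 -3.287
endloop
endfacet
facet normal -0.025 0.623 -0.781
outer loop
vertex 0.244 4.376 -4.017
vertex -0.725 4.067 -4.233
vertex -0.566 4.873 -3.595
endloop
endfacet
facet normal 0.517 0.124 0.847
outer loop
vertex 0.244 4.376 -4.017
vertex -0.566 4.873 -3.595
vertex -0.695 3.313 -3.287
endloop
endfacet
facet normal -0.025 0.623 -0.781
outer loop
vertex -0.566 4.873 -3.595
vertex -0.725 4.067 -4.233
vertex -1.535 4.564 -3.811
endloop
endfacet
facet normal -0.276 0.208 0.938
outer loop
vertex -0.566 4.873 -3.595
vertex -1.535 4.564 -3.811
vertex -0.695 3.313 -3.287
endloop
endfacet
facet normal -0.025 0.623 -0.782
outer loop
vertex -1.535 4.564 -3.811
vertex -0.725 4.067 -4.233
vertex -1.694 3.758 -4.448
endloop
endfacet
facet normal -0.778 -0.288 0.559
outer loop
vertex -1.535 4.564 -3.811
vertex -1.694 3.758 -4.448
vertex -0.695 3.313 -3.287
endloop
endfacet
facet normal -0.025 0.624 -0.781
outer loop
vertex -1.694 3.758 -4.448
vertex -0.725 4.067 -4.233
vertex -0.884 3.261 -4.871
endloop
endfacet
facet normal -0.488 -0.869 0.087
outer loop
vertex -1.694 3.758 -4.448
vertex -0.884 3.261 -4.871
vertex -0.695 3.313 -3.287
endloop
endfacet
facet normal -0.025 0.623 -0.781
outer loop
vertex -0.884 3.261 -4.871
vertex -0.725 4.067 -4.233
vertex 0.085 3.57 -4.655
endloop
endfacet
facet normal 0.305 -0.952 -0.005
outer loop
vertex -0.884 3.261 -4.871
vertex 0.085 3.57 -4.655
vertex -0.695 3.313 -3.287
endloop
endfacet
facet normal -0.592 0.089 0.801
outer loop
vertex 2.481 2.254 -1.918
vertex 1.699 3.601 -2.647
vertex 1.623 1.46 -2.464
endloop
endfacet
facet normal 0.456 -0.783 0.423
outer loop
vertex 2.161 1.379 -3.193
vertex 2.481 2.254 -1.918
vertex 1.623 1.46 -2.464
endloop
endfacet
facet normal -0.592 0.089 0.801
outer loop
vertex 1.623 1.46 -2.464
vertex 1.699 3.601 -2.647
vertex 0.84 2.808 -3.193
endloop
endfacet
facet normal -0.665 -0.615 -0.423
outer loop
vertex 0.84 2.808 -3.193
vertex 2.161 1.379 -3.193
vertex 1.623 1.46 -2.464
endloop
endfacet
facet normal 0.665 0.615 0.423
outer loop
vertex 2.481 2.254 -1.918
vertex 2.237 3.52 -3.376
vertex 1.699 3.601 -2.647
endloop
endfacet
facet normal 0.454 -0.784 0.424
outer loop
vertex 3.02 2.172 -2.647
vertex 2.481 2.254 -1.918
vertex 2.161 1.379 -3.193
endloop
endfacet
facet normal 0.665 0.615 0.423
outer loop
vertex 3.02 2.172 -2.647
vertex 2.237 3.52 -3.376
vertex 2.481 2.254 -1.918
endloop
endfacet
facet normal -0.455 0.784 -0.423
outer loop
vertex 1.699 3.601 -2.647
vertex 2.237 3.52 -3.376
vertex 0.84 2.808 -3.193
endloop
endfacet
facet normal -0.665 -0.615 -0.423
outer loop
vertex 1.379 2.726 -3.922
vertex 2.161 1.379 -3.193
vertex 0.84 2.808 -3.193
endloop
endfacet
facet normal -0.455 0.783 -0.424
outer loop
vertex 0.84 2.808 -3.193
vertex 2.237 3.52 -3.376
vertex 1.379 2.726 -3.922
endloop
endfacet
facet normal 0.592 -0.090 -0.801
outer loop
vertex 1.379 2.726 -3.922
vertex 3.02 2.172 -2.647
vertex 2.161 1.379 -3.193
endloop
endfacet
facet normal 0.592 -0.089 -0.801
outer loop
vertex 2.237 3.52 -3.376
vertex 3.02 2.172 -2.647
vertex 1.379 2.726 -3.922
endloop
endfacet

endsolid


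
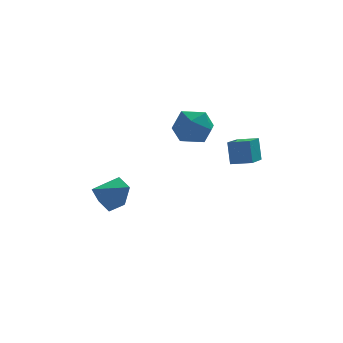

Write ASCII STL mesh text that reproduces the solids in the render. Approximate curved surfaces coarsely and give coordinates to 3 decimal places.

solid 
facet normal -0.930 0.324 -0.172
outer loop
vertex 2.342 0.218 3.558
vertex 3.0 1.838 3.056
vertex 2.422 -0.184 2.367
endloop
endfacet
facet normal -0.362 -0.890 0.276
outer loop
vertex 3.38 -0.518 2.544
vertex 2.342 0.218 3.558
vertex 2.422 -0.184 2.367
endloop
endfacet
facet normal -0.930 0.325 -0.172
outer loop
vertex 2.422 -0.184 2.367
vertex 3.0 1.838 3.056
vertex 3.081 1.437 1.864
endloop
endfacet
facet normal 0.063 -0.319 -0.946
outer loop
vertex 3.081 1.437 1.864
vertex 3.38 -0.518 2.544
vertex 2.422 -0.184 2.367
endloop
endfacet
facet normal -0.064 0.319 0.946
outer loop
vertex 2.342 0.218 3.558
vertex 3.958 1.504 3.233
vertex 3.0 1.838 3.056
endloop
endfacet
facet normal -0.363 -0.890 0.275
outer loop
vertex 3.299 -0.117 3.736
vertex 2.342 0.218 3.558
vertex 3.38 -0.518 2.544
endloop
endfacet
facet normal -0.064 0.319 0.945
outer loop
vertex 3.299 -0.117 3.736
vertex 3.958 1.504 3.233
vertex 2.342 0.218 3.558
endloop
endfacet
facet normal 0.361 0.891 -0.275
outer loop
vertex 3.0 1.838 3.056
vertex 3.958 1.504 3.233
vertex 3.081 1.437 1.864
endloop
endfacet
facet normal 0.064 -0.319 -0.946
outer loop
vertex 4.038 1.102 2.042
vertex 3.38 -0.518 2.544
vertex 3.081 1.437 1.864
endloop
endfacet
facet normal 0.363 0.890 -0.276
outer loop
vertex 3.081 1.437 1.864
vertex 3.958 1.504 3.233
vertex 4.038 1.102 2.042
endloop
endfacet
facet normal 0.930 -0.324 0.172
outer loop
vertex 4.038 1.102 2.042
vertex 3.299 -0.117 3.736
vertex 3.38 -0.518 2.544
endloop
endfacet
facet normal 0.930 -0.325 0.172
outer loop
vertex 3.958 1.504 3.233
vertex 3.299 -0.117 3.736
vertex 4.038 1.102 2.042
endloop
endfacet
facet normal 0.738 0.486 -0.469
outer loop
vertex -2.305 3.588 0.103
vertex -2.581 3.134 -0.802
vertex -3.008 4.052 -0.523
endloop
endfacet
facet normal -0.460 0.384 0.801
outer loop
vertex -2.305 3.588 0.103
vertex -3.008 4.052 -0.523
vertex -3.659 2.426 -0.118
endloop
endfacet
facet normal 0.738 0.486 -0.468
outer loop
vertex -3.008 4.052 -0.523
vertex -2.581 3.134 -0.802
vertex -3.284 3.598 -1.429
endloop
endfacet
facet normal -0.918 0.388 0.085
outer loop
vertex -3.008 4.052 -0.523
vertex -3.284 3.598 -1.429
vertex -3.659 2.426 -0.118
endloop
endfacet
facet normal 0.738 0.486 -0.468
outer loop
vertex -3.284 3.598 -1.429
vertex -2.581 3.134 -0.802
vertex -2.857 2.68 -1.708
endloop
endfacet
facet normal -0.847 -0.252 -0.468
outer loop
vertex -3.284 3.598 -1.429
vertex -2.857 2.68 -1.708
vertex -3.659 2.426 -0.118
endloop
endfacet
facet normal 0.739 0.485 -0.468
outer loop
vertex -2.857 2.68 -1.708
vertex -2.581 3.134 -0.802
vertex -2.155 2.216 -1.081
endloop
endfacet
facet normal -0.320 -0.897 -0.305
outer loop
vertex -2.857 2.68 -1.708
vertex -2.155 2.216 -1.081
vertex -3.659 2.426 -0.118
endloop
endfacet
facet normal 0.738 0.485 -0.469
outer loop
vertex -2.155 2.216 -1.081
vertex -2.581 3.134 -0.802
vertex -1.878 2.67 -0.175
endloop
endfacet
facet normal 0.137 -0.902 0.410
outer loop
vertex -2.155 2.216 -1.081
vertex -1.878 2.67 -0.175
vertex -3.659 2.426 -0.118
endloop
endfacet
facet normal 0.738 0.485 -0.469
outer loop
vertex -1.878 2.67 -0.175
vertex -2.581 3.134 -0.802
vertex -2.305 3.588 0.103
endloop
endfacet
facet normal 0.067 -0.261 0.963
outer loop
vertex -1.878 2.67 -0.175
vertex -2.305 3.588 0.103
vertex -3.659 2.426 -0.118
endloop
endfacet
facet normal -0.895 0.251 0.368
outer loop
vertex 0.273 3.223 3.639
vertex 0.031 2.135 3.791
vertex 0.532 2.72 4.611
endloop
endfacet
facet normal -0.413 0.759 0.503
outer loop
vertex 0.273 3.223 3.639
vertex 0.532 2.72 4.611
vertex 1.261 3.433 4.134
endloop
endfacet
facet normal -0.148 0.982 -0.121
outer loop
vertex 0.273 3.223 3.639
vertex 1.261 3.433 4.134
vertex 1.21 3.288 3.019
endloop
endfacet
facet normal -0.466 0.611 -0.640
outer loop
vertex 0.273 3.223 3.639
vertex 1.21 3.288 3.019
vertex 0.45 2.486 2.807
endloop
endfacet
facet normal -0.928 0.159 -0.338
outer loop
vertex 0.273 3.223 3.639
vertex 0.45 2.486 2.807
vertex 0.031 2.135 3.791
endloop
endfacet
facet normal 0.119 0.465 0.877
outer loop
vertex 1.261 3.433 4.134
vertex 0.532 2.72 4.611
vertex 1.63 2.474 4.593
endloop
endfacet
facet normal -0.661 -0.358 0.659
outer loop
vertex 0.532 2.72 4.611
vertex 0.031 2.135 3.791
vertex 0.87 1.672 4.381
endloop
endfacet
facet normal -0.713 -0.506 -0.484
outer loop
vertex 0.031 2.135 3.791
vertex 0.45 2.486 2.807
vertex 0.819 1.527 3.266
endloop
endfacet
facet normal 0.034 0.225 -0.974
outer loop
vertex 0.45 2.486 2.807
vertex 1.21 3.288 3.019
vertex 1.548 2.24 2.789
endloop
endfacet
facet normal 0.549 0.825 -0.132
outer loop
vertex 1.21 3.288 3.019
vertex 1.261 3.433 4.134
vertex 2.049 2.825 3.609
endloop
endfacet
facet normal 0.466 -0.611 0.640
outer loop
vertex 1.807 1.737 3.761
vertex 1.63 2.474 4.593
vertex 0.87 1.672 4.381
endloop
endfacet
facet normal 0.148 -0.982 0.121
outer loop
vertex 1.807 1.737 3.761
vertex 0.87 1.672 4.381
vertex 0.819 1.527 3.266
endloop
endfacet
facet normal 0.413 -0.759 -0.503
outer loop
vertex 1.807 1.737 3.761
vertex 0.819 1.527 3.266
vertex 1.548 2.24 2.789
endloop
endfacet
facet normal 0.895 -0.251 -0.368
outer loop
vertex 1.807 1.737 3.761
vertex 1.548 2.24 2.789
vertex 2.049 2.825 3.609
endloop
endfacet
facet normal 0.928 -0.159 0.338
outer loop
vertex 1.807 1.737 3.761
vertex 2.049 2.825 3.609
vertex 1.63 2.474 4.593
endloop
endfacet
facet normal -0.034 -0.225 0.974
outer loop
vertex 0.87 1.672 4.381
vertex 1.63 2.474 4.593
vertex 0.532 2.72 4.611
endloop
endfacet
facet normal -0.549 -0.825 0.132
outer loop
vertex 0.819 1.527 3.266
vertex 0.87 1.672 4.381
vertex 0.031 2.135 3.791
endloop
endfacet
facet normal -0.119 -0.465 -0.877
outer loop
vertex 1.548 2.24 2.789
vertex 0.819 1.527 3.266
vertex 0.45 2.486 2.807
endloop
endfacet
facet normal 0.661 0.358 -0.659
outer loop
vertex 2.049 2.825 3.609
vertex 1.548 2.24 2.789
vertex 1.21 3.288 3.019
endloop
endfacet
facet normal 0.713 0.506 0.484
outer loop
vertex 1.63 2.474 4.593
vertex 2.049 2.825 3.609
vertex 1.261 3.433 4.134
endloop
endfacet

endsolid


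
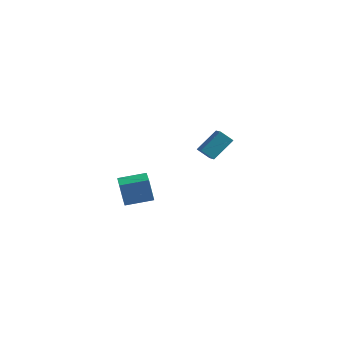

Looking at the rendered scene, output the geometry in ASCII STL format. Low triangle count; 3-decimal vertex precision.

solid 
facet normal -0.498 0.850 -0.170
outer loop
vertex -2.341 -3.167 -1.672
vertex -1.035 -2.352 -1.42
vertex -2.017 -3.256 -3.063
endloop
endfacet
facet normal -0.837 -0.522 -0.162
outer loop
vertex -1.425 -4.268 -2.86
vertex -2.341 -3.167 -1.672
vertex -2.017 -3.256 -3.063
endloop
endfacet
facet normal -0.498 0.850 -0.170
outer loop
vertex -2.017 -3.256 -3.063
vertex -1.035 -2.352 -1.42
vertex -0.711 -2.441 -2.81
endloop
endfacet
facet normal 0.227 -0.062 -0.972
outer loop
vertex -0.711 -2.441 -2.81
vertex -1.425 -4.268 -2.86
vertex -2.017 -3.256 -3.063
endloop
endfacet
facet normal -0.227 0.062 0.972
outer loop
vertex -2.341 -3.167 -1.672
vertex -0.443 -3.364 -1.217
vertex -1.035 -2.352 -1.42
endloop
endfacet
facet normal -0.837 -0.522 -0.162
outer loop
vertex -1.749 -4.179 -1.47
vertex -2.341 -3.167 -1.672
vertex -1.425 -4.268 -2.86
endloop
endfacet
facet normal -0.227 0.061 0.972
outer loop
vertex -1.749 -4.179 -1.47
vertex -0.443 -3.364 -1.217
vertex -2.341 -3.167 -1.672
endloop
endfacet
facet normal 0.837 0.522 0.162
outer loop
vertex -1.035 -2.352 -1.42
vertex -0.443 -3.364 -1.217
vertex -0.711 -2.441 -2.81
endloop
endfacet
facet normal 0.226 -0.062 -0.972
outer loop
vertex -0.119 -3.453 -2.608
vertex -1.425 -4.268 -2.86
vertex -0.711 -2.441 -2.81
endloop
endfacet
facet normal 0.837 0.522 0.162
outer loop
vertex -0.711 -2.441 -2.81
vertex -0.443 -3.364 -1.217
vertex -0.119 -3.453 -2.608
endloop
endfacet
facet normal 0.498 -0.850 0.170
outer loop
vertex -0.119 -3.453 -2.608
vertex -1.749 -4.179 -1.47
vertex -1.425 -4.268 -2.86
endloop
endfacet
facet normal 0.498 -0.850 0.170
outer loop
vertex -0.443 -3.364 -1.217
vertex -1.749 -4.179 -1.47
vertex -0.119 -3.453 -2.608
endloop
endfacet
facet normal -0.498 0.728 -0.471
outer loop
vertex -0.584 3.487 -2.888
vertex 0.096 4.622 -1.853
vertex 0.137 3.596 -3.481
endloop
endfacet
facet normal -0.405 -0.675 -0.616
outer loop
vertex 0.764 2.678 -2.887
vertex -0.584 3.487 -2.888
vertex 0.137 3.596 -3.481
endloop
endfacet
facet normal -0.496 0.729 -0.472
outer loop
vertex 0.137 3.596 -3.481
vertex 0.096 4.622 -1.853
vertex 0.818 4.73 -2.446
endloop
endfacet
facet normal 0.767 0.115 -0.631
outer loop
vertex 0.818 4.73 -2.446
vertex 0.764 2.678 -2.887
vertex 0.137 3.596 -3.481
endloop
endfacet
facet normal -0.767 -0.116 0.631
outer loop
vertex -0.584 3.487 -2.888
vertex 0.723 3.704 -1.259
vertex 0.096 4.622 -1.853
endloop
endfacet
facet normal -0.405 -0.676 -0.616
outer loop
vertex 0.042 2.57 -2.294
vertex -0.584 3.487 -2.888
vertex 0.764 2.678 -2.887
endloop
endfacet
facet normal -0.767 -0.115 0.631
outer loop
vertex 0.042 2.57 -2.294
vertex 0.723 3.704 -1.259
vertex -0.584 3.487 -2.888
endloop
endfacet
facet normal 0.405 0.675 0.616
outer loop
vertex 0.096 4.622 -1.853
vertex 0.723 3.704 -1.259
vertex 0.818 4.73 -2.446
endloop
endfacet
facet normal 0.767 0.115 -0.631
outer loop
vertex 1.444 3.813 -1.852
vertex 0.764 2.678 -2.887
vertex 0.818 4.73 -2.446
endloop
endfacet
facet normal 0.405 0.676 0.616
outer loop
vertex 0.818 4.73 -2.446
vertex 0.723 3.704 -1.259
vertex 1.444 3.813 -1.852
endloop
endfacet
facet normal 0.497 -0.728 0.472
outer loop
vertex 1.444 3.813 -1.852
vertex 0.042 2.57 -2.294
vertex 0.764 2.678 -2.887
endloop
endfacet
facet normal 0.497 -0.729 0.471
outer loop
vertex 0.723 3.704 -1.259
vertex 0.042 2.57 -2.294
vertex 1.444 3.813 -1.852
endloop
endfacet

endsolid


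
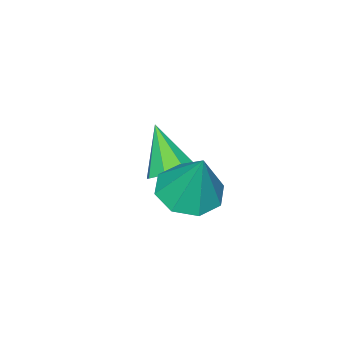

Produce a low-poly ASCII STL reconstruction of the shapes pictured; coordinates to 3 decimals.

solid 
facet normal -0.136 -0.379 -0.915
outer loop
vertex 0.047 2.823 0.044
vertex -0.483 1.962 0.479
vertex -0.781 2.956 0.112
endloop
endfacet
facet normal 0.162 0.986 0.044
outer loop
vertex 0.047 2.823 0.044
vertex -0.781 2.956 0.112
vertex -0.197 2.758 2.401
endloop
endfacet
facet normal -0.136 -0.379 -0.916
outer loop
vertex -0.781 2.956 0.112
vertex -0.483 1.962 0.479
vertex -1.435 2.506 0.395
endloop
endfacet
facet normal -0.495 0.845 0.200
outer loop
vertex -0.781 2.956 0.112
vertex -1.435 2.506 0.395
vertex -0.197 2.758 2.401
endloop
endfacet
facet normal -0.136 -0.379 -0.915
outer loop
vertex -1.435 2.506 0.395
vertex -0.483 1.962 0.479
vertex -1.531 1.739 0.727
endloop
endfacet
facet normal -0.827 0.308 0.471
outer loop
vertex -1.435 2.506 0.395
vertex -1.531 1.739 0.727
vertex -0.197 2.758 2.401
endloop
endfacet
facet normal -0.136 -0.378 -0.916
outer loop
vertex -1.531 1.739 0.727
vertex -0.483 1.962 0.479
vertex -1.012 1.102 0.913
endloop
endfacet
facet normal -0.639 -0.316 0.701
outer loop
vertex -1.531 1.739 0.727
vertex -1.012 1.102 0.913
vertex -0.197 2.758 2.401
endloop
endfacet
facet normal -0.136 -0.378 -0.916
outer loop
vertex -1.012 1.102 0.913
vertex -0.483 1.962 0.479
vertex -0.184 0.969 0.845
endloop
endfacet
facet normal -0.043 -0.656 0.754
outer loop
vertex -1.012 1.102 0.913
vertex -0.184 0.969 0.845
vertex -0.197 2.758 2.401
endloop
endfacet
facet normal -0.136 -0.378 -0.916
outer loop
vertex -0.184 0.969 0.845
vertex -0.483 1.962 0.479
vertex 0.47 1.418 0.562
endloop
endfacet
facet normal 0.613 -0.516 0.598
outer loop
vertex -0.184 0.969 0.845
vertex 0.47 1.418 0.562
vertex -0.197 2.758 2.401
endloop
endfacet
facet normal -0.136 -0.378 -0.916
outer loop
vertex 0.47 1.418 0.562
vertex -0.483 1.962 0.479
vertex 0.566 2.186 0.231
endloop
endfacet
facet normal 0.945 0.023 0.326
outer loop
vertex 0.47 1.418 0.562
vertex 0.566 2.186 0.231
vertex -0.197 2.758 2.401
endloop
endfacet
facet normal -0.135 -0.379 -0.915
outer loop
vertex 0.566 2.186 0.231
vertex -0.483 1.962 0.479
vertex 0.047 2.823 0.044
endloop
endfacet
facet normal 0.758 0.646 0.096
outer loop
vertex 0.566 2.186 0.231
vertex 0.047 2.823 0.044
vertex -0.197 2.758 2.401
endloop
endfacet
facet normal 0.240 0.595 -0.767
outer loop
vertex -2.547 -1.709 -2.126
vertex -3.06 -1.066 -1.788
vertex -2.206 -1.3 -1.702
endloop
endfacet
facet normal 0.678 -0.720 0.150
outer loop
vertex -2.547 -1.709 -2.126
vertex -2.206 -1.3 -1.702
vertex -3.54 -2.254 -0.252
endloop
endfacet
facet normal 0.240 0.594 -0.767
outer loop
vertex -2.206 -1.3 -1.702
vertex -3.06 -1.066 -1.788
vertex -2.365 -0.753 -1.328
endloop
endfacet
facet normal 0.780 -0.182 0.598
outer loop
vertex -2.206 -1.3 -1.702
vertex -2.365 -0.753 -1.328
vertex -3.54 -2.254 -0.252
endloop
endfacet
facet normal 0.240 0.595 -0.767
outer loop
vertex -2.365 -0.753 -1.328
vertex -3.06 -1.066 -1.788
vertex -2.931 -0.389 -1.223
endloop
endfacet
facet normal 0.373 0.330 0.867
outer loop
vertex -2.365 -0.753 -1.328
vertex -2.931 -0.389 -1.223
vertex -3.54 -2.254 -0.252
endloop
endfacet
facet normal 0.240 0.595 -0.767
outer loop
vertex -2.931 -0.389 -1.223
vertex -3.06 -1.066 -1.788
vertex -3.573 -0.422 -1.449
endloop
endfacet
facet normal -0.308 0.517 0.799
outer loop
vertex -2.931 -0.389 -1.223
vertex -3.573 -0.422 -1.449
vertex -3.54 -2.254 -0.252
endloop
endfacet
facet normal 0.240 0.595 -0.767
outer loop
vertex -3.573 -0.422 -1.449
vertex -3.06 -1.066 -1.788
vertex -3.915 -0.831 -1.873
endloop
endfacet
facet normal -0.860 0.268 0.435
outer loop
vertex -3.573 -0.422 -1.449
vertex -3.915 -0.831 -1.873
vertex -3.54 -2.254 -0.252
endloop
endfacet
facet normal 0.240 0.595 -0.767
outer loop
vertex -3.915 -0.831 -1.873
vertex -3.06 -1.066 -1.788
vertex -3.755 -1.378 -2.247
endloop
endfacet
facet normal -0.962 -0.271 -0.015
outer loop
vertex -3.915 -0.831 -1.873
vertex -3.755 -1.378 -2.247
vertex -3.54 -2.254 -0.252
endloop
endfacet
facet normal 0.240 0.595 -0.767
outer loop
vertex -3.755 -1.378 -2.247
vertex -3.06 -1.066 -1.788
vertex -3.189 -1.742 -2.352
endloop
endfacet
facet normal -0.555 -0.782 -0.283
outer loop
vertex -3.755 -1.378 -2.247
vertex -3.189 -1.742 -2.352
vertex -3.54 -2.254 -0.252
endloop
endfacet
facet normal 0.240 0.595 -0.767
outer loop
vertex -3.189 -1.742 -2.352
vertex -3.06 -1.066 -1.788
vertex -2.547 -1.709 -2.126
endloop
endfacet
facet normal 0.126 -0.968 -0.215
outer loop
vertex -3.189 -1.742 -2.352
vertex -2.547 -1.709 -2.126
vertex -3.54 -2.254 -0.252
endloop
endfacet

endsolid


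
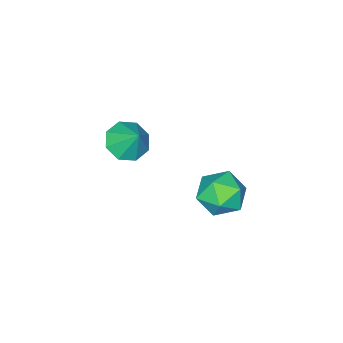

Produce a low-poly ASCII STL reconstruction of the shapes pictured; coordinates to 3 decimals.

solid 
facet normal 0.242 0.948 0.207
outer loop
vertex 0.347 4.096 -0.142
vertex 0.156 3.897 0.992
vertex 1.218 3.725 0.539
endloop
endfacet
facet normal 0.593 0.716 -0.369
outer loop
vertex 0.347 4.096 -0.142
vertex 1.218 3.725 0.539
vertex 1.086 3.282 -0.533
endloop
endfacet
facet normal 0.111 0.510 -0.853
outer loop
vertex 0.347 4.096 -0.142
vertex 1.086 3.282 -0.533
vertex -0.058 3.181 -0.742
endloop
endfacet
facet normal -0.538 0.616 -0.576
outer loop
vertex 0.347 4.096 -0.142
vertex -0.058 3.181 -0.742
vertex -0.632 3.561 0.2
endloop
endfacet
facet normal -0.457 0.886 0.079
outer loop
vertex 0.347 4.096 -0.142
vertex -0.632 3.561 0.2
vertex 0.156 3.897 0.992
endloop
endfacet
facet normal 0.974 0.142 -0.178
outer loop
vertex 1.086 3.282 -0.533
vertex 1.218 3.725 0.539
vertex 1.352 2.579 0.36
endloop
endfacet
facet normal 0.405 0.518 0.753
outer loop
vertex 1.218 3.725 0.539
vertex 0.156 3.897 0.992
vertex 0.778 2.959 1.302
endloop
endfacet
facet normal -0.726 0.418 0.545
outer loop
vertex 0.156 3.897 0.992
vertex -0.632 3.561 0.2
vertex -0.366 2.858 1.093
endloop
endfacet
facet normal -0.857 -0.020 -0.514
outer loop
vertex -0.632 3.561 0.2
vertex -0.058 3.181 -0.742
vertex -0.498 2.415 0.021
endloop
endfacet
facet normal 0.193 -0.190 -0.963
outer loop
vertex -0.058 3.181 -0.742
vertex 1.086 3.282 -0.533
vertex 0.564 2.243 -0.432
endloop
endfacet
facet normal 0.538 -0.616 0.576
outer loop
vertex 0.373 2.044 0.702
vertex 1.352 2.579 0.36
vertex 0.778 2.959 1.302
endloop
endfacet
facet normal -0.111 -0.510 0.853
outer loop
vertex 0.373 2.044 0.702
vertex 0.778 2.959 1.302
vertex -0.366 2.858 1.093
endloop
endfacet
facet normal -0.593 -0.716 0.369
outer loop
vertex 0.373 2.044 0.702
vertex -0.366 2.858 1.093
vertex -0.498 2.415 0.021
endloop
endfacet
facet normal -0.242 -0.948 -0.207
outer loop
vertex 0.373 2.044 0.702
vertex -0.498 2.415 0.021
vertex 0.564 2.243 -0.432
endloop
endfacet
facet normal 0.457 -0.886 -0.079
outer loop
vertex 0.373 2.044 0.702
vertex 0.564 2.243 -0.432
vertex 1.352 2.579 0.36
endloop
endfacet
facet normal 0.857 0.020 0.514
outer loop
vertex 0.778 2.959 1.302
vertex 1.352 2.579 0.36
vertex 1.218 3.725 0.539
endloop
endfacet
facet normal -0.193 0.190 0.963
outer loop
vertex -0.366 2.858 1.093
vertex 0.778 2.959 1.302
vertex 0.156 3.897 0.992
endloop
endfacet
facet normal -0.974 -0.142 0.178
outer loop
vertex -0.498 2.415 0.021
vertex -0.366 2.858 1.093
vertex -0.632 3.561 0.2
endloop
endfacet
facet normal -0.405 -0.518 -0.753
outer loop
vertex 0.564 2.243 -0.432
vertex -0.498 2.415 0.021
vertex -0.058 3.181 -0.742
endloop
endfacet
facet normal 0.726 -0.418 -0.545
outer loop
vertex 1.352 2.579 0.36
vertex 0.564 2.243 -0.432
vertex 1.086 3.282 -0.533
endloop
endfacet
facet normal -0.152 -0.606 -0.781
outer loop
vertex 0.932 -2.83 0.91
vertex 0.448 -2.069 0.413
vertex 1.423 -2.393 0.475
endloop
endfacet
facet normal 0.727 -0.151 0.669
outer loop
vertex 0.932 -2.83 0.91
vertex 1.423 -2.393 0.475
vertex 0.672 -1.171 1.567
endloop
endfacet
facet normal -0.152 -0.607 -0.780
outer loop
vertex 1.423 -2.393 0.475
vertex 0.448 -2.069 0.413
vertex 1.343 -1.767 0.003
endloop
endfacet
facet normal 0.909 0.319 0.269
outer loop
vertex 1.423 -2.393 0.475
vertex 1.343 -1.767 0.003
vertex 0.672 -1.171 1.567
endloop
endfacet
facet normal -0.152 -0.607 -0.780
outer loop
vertex 1.343 -1.767 0.003
vertex 0.448 -2.069 0.413
vertex 0.738 -1.317 -0.229
endloop
endfacet
facet normal 0.607 0.794 -0.042
outer loop
vertex 1.343 -1.767 0.003
vertex 0.738 -1.317 -0.229
vertex 0.672 -1.171 1.567
endloop
endfacet
facet normal -0.152 -0.607 -0.780
outer loop
vertex 0.738 -1.317 -0.229
vertex 0.448 -2.069 0.413
vertex -0.037 -1.308 -0.085
endloop
endfacet
facet normal -0.004 0.997 -0.081
outer loop
vertex 0.738 -1.317 -0.229
vertex -0.037 -1.308 -0.085
vertex 0.672 -1.171 1.567
endloop
endfacet
facet normal -0.151 -0.607 -0.780
outer loop
vertex -0.037 -1.308 -0.085
vertex 0.448 -2.069 0.413
vertex -0.528 -1.745 0.35
endloop
endfacet
facet normal -0.564 0.807 0.175
outer loop
vertex -0.037 -1.308 -0.085
vertex -0.528 -1.745 0.35
vertex 0.672 -1.171 1.567
endloop
endfacet
facet normal -0.151 -0.607 -0.780
outer loop
vertex -0.528 -1.745 0.35
vertex 0.448 -2.069 0.413
vertex -0.448 -2.371 0.822
endloop
endfacet
facet normal -0.745 0.338 0.575
outer loop
vertex -0.528 -1.745 0.35
vertex -0.448 -2.371 0.822
vertex 0.672 -1.171 1.567
endloop
endfacet
facet normal -0.152 -0.606 -0.780
outer loop
vertex -0.448 -2.371 0.822
vertex 0.448 -2.069 0.413
vertex 0.157 -2.821 1.054
endloop
endfacet
facet normal -0.442 -0.138 0.886
outer loop
vertex -0.448 -2.371 0.822
vertex 0.157 -2.821 1.054
vertex 0.672 -1.171 1.567
endloop
endfacet
facet normal -0.152 -0.606 -0.780
outer loop
vertex 0.157 -2.821 1.054
vertex 0.448 -2.069 0.413
vertex 0.932 -2.83 0.91
endloop
endfacet
facet normal 0.168 -0.340 0.925
outer loop
vertex 0.157 -2.821 1.054
vertex 0.932 -2.83 0.91
vertex 0.672 -1.171 1.567
endloop
endfacet

endsolid


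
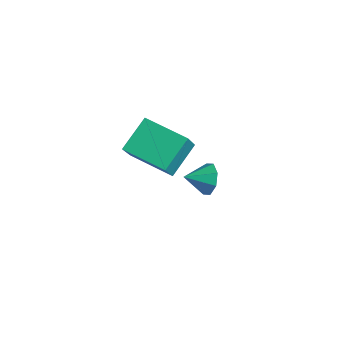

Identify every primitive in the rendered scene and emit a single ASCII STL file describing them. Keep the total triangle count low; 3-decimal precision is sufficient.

solid 
facet normal -0.443 0.443 -0.780
outer loop
vertex 2.2 -1.629 4.033
vertex 3.918 -0.653 3.612
vertex 2.692 -2.936 3.011
endloop
endfacet
facet normal -0.851 -0.483 0.208
outer loop
vertex 3.462 -3.707 4.368
vertex 2.2 -1.629 4.033
vertex 2.692 -2.936 3.011
endloop
endfacet
facet normal -0.443 0.443 -0.780
outer loop
vertex 2.692 -2.936 3.011
vertex 3.918 -0.653 3.612
vertex 4.41 -1.96 2.59
endloop
endfacet
facet normal 0.284 -0.755 -0.590
outer loop
vertex 4.41 -1.96 2.59
vertex 3.462 -3.707 4.368
vertex 2.692 -2.936 3.011
endloop
endfacet
facet normal -0.284 0.755 0.590
outer loop
vertex 2.2 -1.629 4.033
vertex 4.688 -1.424 4.969
vertex 3.918 -0.653 3.612
endloop
endfacet
facet normal -0.851 -0.483 0.208
outer loop
vertex 2.97 -2.4 5.39
vertex 2.2 -1.629 4.033
vertex 3.462 -3.707 4.368
endloop
endfacet
facet normal -0.284 0.755 0.590
outer loop
vertex 2.97 -2.4 5.39
vertex 4.688 -1.424 4.969
vertex 2.2 -1.629 4.033
endloop
endfacet
facet normal 0.851 0.483 -0.208
outer loop
vertex 3.918 -0.653 3.612
vertex 4.688 -1.424 4.969
vertex 4.41 -1.96 2.59
endloop
endfacet
facet normal 0.284 -0.755 -0.590
outer loop
vertex 5.18 -2.731 3.947
vertex 3.462 -3.707 4.368
vertex 4.41 -1.96 2.59
endloop
endfacet
facet normal 0.851 0.483 -0.208
outer loop
vertex 4.41 -1.96 2.59
vertex 4.688 -1.424 4.969
vertex 5.18 -2.731 3.947
endloop
endfacet
facet normal 0.443 -0.443 0.780
outer loop
vertex 5.18 -2.731 3.947
vertex 2.97 -2.4 5.39
vertex 3.462 -3.707 4.368
endloop
endfacet
facet normal 0.443 -0.443 0.780
outer loop
vertex 4.688 -1.424 4.969
vertex 2.97 -2.4 5.39
vertex 5.18 -2.731 3.947
endloop
endfacet
facet normal 0.225 0.901 -0.370
outer loop
vertex 2.802 1.122 0.028
vertex 2.362 0.947 -0.666
vertex 2.185 1.296 0.077
endloop
endfacet
facet normal 0.016 -0.217 0.976
outer loop
vertex 2.802 1.122 0.028
vertex 2.185 1.296 0.077
vertex 2.098 -0.107 -0.234
endloop
endfacet
facet normal 0.225 0.901 -0.370
outer loop
vertex 2.185 1.296 0.077
vertex 2.362 0.947 -0.666
vertex 1.672 1.266 -0.309
endloop
endfacet
facet normal -0.590 -0.140 0.795
outer loop
vertex 2.185 1.296 0.077
vertex 1.672 1.266 -0.309
vertex 2.098 -0.107 -0.234
endloop
endfacet
facet normal 0.226 0.902 -0.369
outer loop
vertex 1.672 1.266 -0.309
vertex 2.362 0.947 -0.666
vertex 1.563 1.05 -0.904
endloop
endfacet
facet normal -0.924 -0.272 0.268
outer loop
vertex 1.672 1.266 -0.309
vertex 1.563 1.05 -0.904
vertex 2.098 -0.107 -0.234
endloop
endfacet
facet normal 0.226 0.901 -0.369
outer loop
vertex 1.563 1.05 -0.904
vertex 2.362 0.947 -0.666
vertex 1.922 0.773 -1.36
endloop
endfacet
facet normal -0.790 -0.537 -0.296
outer loop
vertex 1.563 1.05 -0.904
vertex 1.922 0.773 -1.36
vertex 2.098 -0.107 -0.234
endloop
endfacet
facet normal 0.225 0.902 -0.369
outer loop
vertex 1.922 0.773 -1.36
vertex 2.362 0.947 -0.666
vertex 2.538 0.599 -1.41
endloop
endfacet
facet normal -0.266 -0.779 -0.567
outer loop
vertex 1.922 0.773 -1.36
vertex 2.538 0.599 -1.41
vertex 2.098 -0.107 -0.234
endloop
endfacet
facet normal 0.226 0.902 -0.368
outer loop
vertex 2.538 0.599 -1.41
vertex 2.362 0.947 -0.666
vertex 3.052 0.628 -1.024
endloop
endfacet
facet normal 0.339 -0.857 -0.388
outer loop
vertex 2.538 0.599 -1.41
vertex 3.052 0.628 -1.024
vertex 2.098 -0.107 -0.234
endloop
endfacet
facet normal 0.225 0.902 -0.369
outer loop
vertex 3.052 0.628 -1.024
vertex 2.362 0.947 -0.666
vertex 3.161 0.845 -0.428
endloop
endfacet
facet normal 0.675 -0.725 0.140
outer loop
vertex 3.052 0.628 -1.024
vertex 3.161 0.845 -0.428
vertex 2.098 -0.107 -0.234
endloop
endfacet
facet normal 0.225 0.901 -0.370
outer loop
vertex 3.161 0.845 -0.428
vertex 2.362 0.947 -0.666
vertex 2.802 1.122 0.028
endloop
endfacet
facet normal 0.540 -0.460 0.705
outer loop
vertex 3.161 0.845 -0.428
vertex 2.802 1.122 0.028
vertex 2.098 -0.107 -0.234
endloop
endfacet

endsolid


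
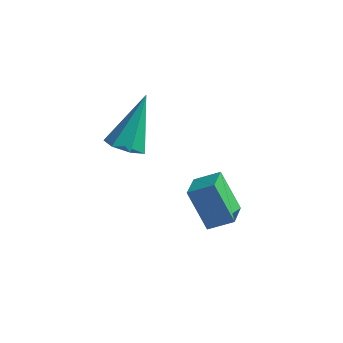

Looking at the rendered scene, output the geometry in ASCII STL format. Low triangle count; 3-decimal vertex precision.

solid 
facet normal -0.073 -0.604 -0.793
outer loop
vertex -3.359 0.059 0.321
vertex -4.076 0.117 0.343
vertex -3.603 0.527 -0.013
endloop
endfacet
facet normal 0.897 0.439 -0.040
outer loop
vertex -3.359 0.059 0.321
vertex -3.603 0.527 -0.013
vertex -3.924 1.363 1.977
endloop
endfacet
facet normal -0.074 -0.604 -0.794
outer loop
vertex -3.603 0.527 -0.013
vertex -4.076 0.117 0.343
vertex -4.204 0.687 -0.079
endloop
endfacet
facet normal 0.277 0.901 -0.334
outer loop
vertex -3.603 0.527 -0.013
vertex -4.204 0.687 -0.079
vertex -3.924 1.363 1.977
endloop
endfacet
facet normal -0.074 -0.604 -0.793
outer loop
vertex -4.204 0.687 -0.079
vertex -4.076 0.117 0.343
vertex -4.708 0.418 0.173
endloop
endfacet
facet normal -0.536 0.821 -0.197
outer loop
vertex -4.204 0.687 -0.079
vertex -4.708 0.418 0.173
vertex -3.924 1.363 1.977
endloop
endfacet
facet normal -0.074 -0.604 -0.794
outer loop
vertex -4.708 0.418 0.173
vertex -4.076 0.117 0.343
vertex -4.736 -0.078 0.553
endloop
endfacet
facet normal -0.928 0.258 0.268
outer loop
vertex -4.708 0.418 0.173
vertex -4.736 -0.078 0.553
vertex -3.924 1.363 1.977
endloop
endfacet
facet normal -0.074 -0.605 -0.793
outer loop
vertex -4.736 -0.078 0.553
vertex -4.076 0.117 0.343
vertex -4.267 -0.426 0.775
endloop
endfacet
facet normal -0.604 -0.361 0.710
outer loop
vertex -4.736 -0.078 0.553
vertex -4.267 -0.426 0.775
vertex -3.924 1.363 1.977
endloop
endfacet
facet normal -0.074 -0.605 -0.793
outer loop
vertex -4.267 -0.426 0.775
vertex -4.076 0.117 0.343
vertex -3.654 -0.365 0.671
endloop
endfacet
facet normal 0.192 -0.572 0.797
outer loop
vertex -4.267 -0.426 0.775
vertex -3.654 -0.365 0.671
vertex -3.924 1.363 1.977
endloop
endfacet
facet normal -0.073 -0.604 -0.794
outer loop
vertex -3.654 -0.365 0.671
vertex -4.076 0.117 0.343
vertex -3.359 0.059 0.321
endloop
endfacet
facet normal 0.860 -0.216 0.463
outer loop
vertex -3.654 -0.365 0.671
vertex -3.359 0.059 0.321
vertex -3.924 1.363 1.977
endloop
endfacet
facet normal -0.549 0.208 0.809
outer loop
vertex -2.094 0.48 -1.665
vertex -1.298 0.834 -1.216
vertex -2.315 1.498 -2.077
endloop
endfacet
facet normal -0.812 -0.362 -0.458
outer loop
vertex -1.442 1.166 -3.364
vertex -2.094 0.48 -1.665
vertex -2.315 1.498 -2.077
endloop
endfacet
facet normal -0.549 0.208 0.809
outer loop
vertex -2.315 1.498 -2.077
vertex -1.298 0.834 -1.216
vertex -1.519 1.852 -1.628
endloop
endfacet
facet normal -0.197 0.909 -0.368
outer loop
vertex -1.519 1.852 -1.628
vertex -1.442 1.166 -3.364
vertex -2.315 1.498 -2.077
endloop
endfacet
facet normal 0.197 -0.909 0.368
outer loop
vertex -2.094 0.48 -1.665
vertex -0.425 0.502 -2.503
vertex -1.298 0.834 -1.216
endloop
endfacet
facet normal -0.812 -0.362 -0.458
outer loop
vertex -1.221 0.148 -2.952
vertex -2.094 0.48 -1.665
vertex -1.442 1.166 -3.364
endloop
endfacet
facet normal 0.197 -0.909 0.368
outer loop
vertex -1.221 0.148 -2.952
vertex -0.425 0.502 -2.503
vertex -2.094 0.48 -1.665
endloop
endfacet
facet normal 0.812 0.362 0.458
outer loop
vertex -1.298 0.834 -1.216
vertex -0.425 0.502 -2.503
vertex -1.519 1.852 -1.628
endloop
endfacet
facet normal -0.197 0.909 -0.368
outer loop
vertex -0.646 1.52 -2.915
vertex -1.442 1.166 -3.364
vertex -1.519 1.852 -1.628
endloop
endfacet
facet normal 0.812 0.362 0.458
outer loop
vertex -1.519 1.852 -1.628
vertex -0.425 0.502 -2.503
vertex -0.646 1.52 -2.915
endloop
endfacet
facet normal 0.549 -0.208 -0.809
outer loop
vertex -0.646 1.52 -2.915
vertex -1.221 0.148 -2.952
vertex -1.442 1.166 -3.364
endloop
endfacet
facet normal 0.549 -0.208 -0.809
outer loop
vertex -0.425 0.502 -2.503
vertex -1.221 0.148 -2.952
vertex -0.646 1.52 -2.915
endloop
endfacet

endsolid


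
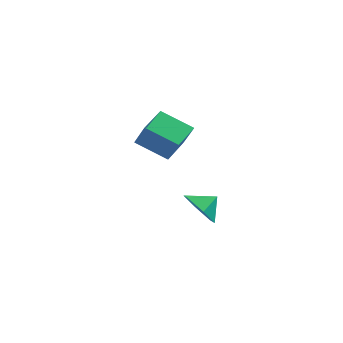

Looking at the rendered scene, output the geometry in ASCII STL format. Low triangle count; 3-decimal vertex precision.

solid 
facet normal -0.656 -0.508 -0.558
outer loop
vertex 0.092 -1.888 0.694
vertex -0.331 -2.339 1.603
vertex -0.738 -1.392 1.219
endloop
endfacet
facet normal 0.437 0.887 -0.148
outer loop
vertex 0.092 -1.888 0.694
vertex -0.738 -1.392 1.219
vertex 0.391 -1.781 2.217
endloop
endfacet
facet normal -0.656 -0.508 -0.558
outer loop
vertex -0.738 -1.392 1.219
vertex -0.331 -2.339 1.603
vertex -1.161 -1.844 2.128
endloop
endfacet
facet normal -0.061 0.905 0.422
outer loop
vertex -0.738 -1.392 1.219
vertex -1.161 -1.844 2.128
vertex 0.391 -1.781 2.217
endloop
endfacet
facet normal -0.656 -0.508 -0.558
outer loop
vertex -1.161 -1.844 2.128
vertex -0.331 -2.339 1.603
vertex -0.754 -2.791 2.512
endloop
endfacet
facet normal -0.068 0.350 0.934
outer loop
vertex -1.161 -1.844 2.128
vertex -0.754 -2.791 2.512
vertex 0.391 -1.781 2.217
endloop
endfacet
facet normal -0.656 -0.508 -0.558
outer loop
vertex -0.754 -2.791 2.512
vertex -0.331 -2.339 1.603
vertex 0.076 -3.287 1.987
endloop
endfacet
facet normal 0.423 -0.223 0.879
outer loop
vertex -0.754 -2.791 2.512
vertex 0.076 -3.287 1.987
vertex 0.391 -1.781 2.217
endloop
endfacet
facet normal -0.656 -0.508 -0.558
outer loop
vertex 0.076 -3.287 1.987
vertex -0.331 -2.339 1.603
vertex 0.499 -2.835 1.078
endloop
endfacet
facet normal 0.920 -0.240 0.309
outer loop
vertex 0.076 -3.287 1.987
vertex 0.499 -2.835 1.078
vertex 0.391 -1.781 2.217
endloop
endfacet
facet normal -0.656 -0.508 -0.558
outer loop
vertex 0.499 -2.835 1.078
vertex -0.331 -2.339 1.603
vertex 0.092 -1.888 0.694
endloop
endfacet
facet normal 0.927 0.316 -0.204
outer loop
vertex 0.499 -2.835 1.078
vertex 0.092 -1.888 0.694
vertex 0.391 -1.781 2.217
endloop
endfacet
facet normal -0.882 0.090 0.462
outer loop
vertex -4.047 2.44 4.192
vertex -3.664 4.131 4.594
vertex -4.667 2.882 2.923
endloop
endfacet
facet normal -0.215 -0.950 -0.226
outer loop
vertex -2.956 2.709 2.026
vertex -4.047 2.44 4.192
vertex -4.667 2.882 2.923
endloop
endfacet
facet normal -0.882 0.089 0.463
outer loop
vertex -4.667 2.882 2.923
vertex -3.664 4.131 4.594
vertex -4.285 4.573 3.326
endloop
endfacet
facet normal -0.419 0.299 -0.857
outer loop
vertex -4.285 4.573 3.326
vertex -2.956 2.709 2.026
vertex -4.667 2.882 2.923
endloop
endfacet
facet normal 0.419 -0.299 0.857
outer loop
vertex -4.047 2.44 4.192
vertex -1.953 3.958 3.697
vertex -3.664 4.131 4.594
endloop
endfacet
facet normal -0.215 -0.950 -0.226
outer loop
vertex -2.335 2.267 3.294
vertex -4.047 2.44 4.192
vertex -2.956 2.709 2.026
endloop
endfacet
facet normal 0.419 -0.299 0.857
outer loop
vertex -2.335 2.267 3.294
vertex -1.953 3.958 3.697
vertex -4.047 2.44 4.192
endloop
endfacet
facet normal 0.215 0.950 0.226
outer loop
vertex -3.664 4.131 4.594
vertex -1.953 3.958 3.697
vertex -4.285 4.573 3.326
endloop
endfacet
facet normal -0.419 0.299 -0.857
outer loop
vertex -2.573 4.4 2.428
vertex -2.956 2.709 2.026
vertex -4.285 4.573 3.326
endloop
endfacet
facet normal 0.215 0.950 0.226
outer loop
vertex -4.285 4.573 3.326
vertex -1.953 3.958 3.697
vertex -2.573 4.4 2.428
endloop
endfacet
facet normal 0.882 -0.090 -0.463
outer loop
vertex -2.573 4.4 2.428
vertex -2.335 2.267 3.294
vertex -2.956 2.709 2.026
endloop
endfacet
facet normal 0.882 -0.089 -0.462
outer loop
vertex -1.953 3.958 3.697
vertex -2.335 2.267 3.294
vertex -2.573 4.4 2.428
endloop
endfacet

endsolid


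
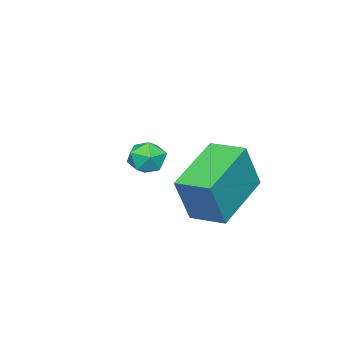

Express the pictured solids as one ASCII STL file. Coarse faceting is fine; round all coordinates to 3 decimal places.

solid 
facet normal 0.109 0.676 0.729
outer loop
vertex 0.805 0.478 2.27
vertex 1.035 -0.019 2.696
vertex 1.483 0.335 2.301
endloop
endfacet
facet normal 0.202 0.975 0.088
outer loop
vertex 0.805 0.478 2.27
vertex 1.483 0.335 2.301
vertex 1.18 0.453 1.687
endloop
endfacet
facet normal -0.394 0.872 -0.291
outer loop
vertex 0.805 0.478 2.27
vertex 1.18 0.453 1.687
vertex 0.546 0.172 1.704
endloop
endfacet
facet normal -0.853 0.509 0.115
outer loop
vertex 0.805 0.478 2.27
vertex 0.546 0.172 1.704
vertex 0.456 -0.12 2.327
endloop
endfacet
facet normal -0.543 0.388 0.745
outer loop
vertex 0.805 0.478 2.27
vertex 0.456 -0.12 2.327
vertex 1.035 -0.019 2.696
endloop
endfacet
facet normal 0.735 0.634 -0.241
outer loop
vertex 1.18 0.453 1.687
vertex 1.483 0.335 2.301
vertex 1.644 -0.06 1.753
endloop
endfacet
facet normal 0.586 0.148 0.797
outer loop
vertex 1.483 0.335 2.301
vertex 1.035 -0.019 2.696
vertex 1.554 -0.352 2.376
endloop
endfacet
facet normal -0.469 -0.319 0.824
outer loop
vertex 1.035 -0.019 2.696
vertex 0.456 -0.12 2.327
vertex 0.92 -0.633 2.393
endloop
endfacet
facet normal -0.973 -0.122 -0.198
outer loop
vertex 0.456 -0.12 2.327
vertex 0.546 0.172 1.704
vertex 0.617 -0.515 1.779
endloop
endfacet
facet normal -0.229 0.465 -0.855
outer loop
vertex 0.546 0.172 1.704
vertex 1.18 0.453 1.687
vertex 1.065 -0.161 1.384
endloop
endfacet
facet normal 0.853 -0.509 -0.115
outer loop
vertex 1.295 -0.658 1.81
vertex 1.644 -0.06 1.753
vertex 1.554 -0.352 2.376
endloop
endfacet
facet normal 0.394 -0.872 0.291
outer loop
vertex 1.295 -0.658 1.81
vertex 1.554 -0.352 2.376
vertex 0.92 -0.633 2.393
endloop
endfacet
facet normal -0.202 -0.975 -0.088
outer loop
vertex 1.295 -0.658 1.81
vertex 0.92 -0.633 2.393
vertex 0.617 -0.515 1.779
endloop
endfacet
facet normal -0.109 -0.676 -0.729
outer loop
vertex 1.295 -0.658 1.81
vertex 0.617 -0.515 1.779
vertex 1.065 -0.161 1.384
endloop
endfacet
facet normal 0.543 -0.388 -0.745
outer loop
vertex 1.295 -0.658 1.81
vertex 1.065 -0.161 1.384
vertex 1.644 -0.06 1.753
endloop
endfacet
facet normal 0.973 0.122 0.198
outer loop
vertex 1.554 -0.352 2.376
vertex 1.644 -0.06 1.753
vertex 1.483 0.335 2.301
endloop
endfacet
facet normal 0.229 -0.465 0.855
outer loop
vertex 0.92 -0.633 2.393
vertex 1.554 -0.352 2.376
vertex 1.035 -0.019 2.696
endloop
endfacet
facet normal -0.735 -0.634 0.241
outer loop
vertex 0.617 -0.515 1.779
vertex 0.92 -0.633 2.393
vertex 0.456 -0.12 2.327
endloop
endfacet
facet normal -0.586 -0.148 -0.797
outer loop
vertex 1.065 -0.161 1.384
vertex 0.617 -0.515 1.779
vertex 0.546 0.172 1.704
endloop
endfacet
facet normal 0.469 0.319 -0.824
outer loop
vertex 1.644 -0.06 1.753
vertex 1.065 -0.161 1.384
vertex 1.18 0.453 1.687
endloop
endfacet
facet normal -0.929 -0.032 0.368
outer loop
vertex 2.144 2.842 3.746
vertex 2.139 4.028 3.836
vertex 1.505 2.961 2.143
endloop
endfacet
facet normal 0.005 -0.997 -0.076
outer loop
vertex 3.521 3.032 1.344
vertex 2.144 2.842 3.746
vertex 1.505 2.961 2.143
endloop
endfacet
facet normal -0.929 -0.033 0.368
outer loop
vertex 1.505 2.961 2.143
vertex 2.139 4.028 3.836
vertex 1.499 4.148 2.233
endloop
endfacet
facet normal -0.370 0.068 -0.927
outer loop
vertex 1.499 4.148 2.233
vertex 3.521 3.032 1.344
vertex 1.505 2.961 2.143
endloop
endfacet
facet normal 0.370 -0.069 0.927
outer loop
vertex 2.144 2.842 3.746
vertex 4.155 4.099 3.037
vertex 2.139 4.028 3.836
endloop
endfacet
facet normal 0.004 -0.997 -0.076
outer loop
vertex 4.161 2.912 2.947
vertex 2.144 2.842 3.746
vertex 3.521 3.032 1.344
endloop
endfacet
facet normal 0.369 -0.068 0.927
outer loop
vertex 4.161 2.912 2.947
vertex 4.155 4.099 3.037
vertex 2.144 2.842 3.746
endloop
endfacet
facet normal -0.005 0.997 0.077
outer loop
vertex 2.139 4.028 3.836
vertex 4.155 4.099 3.037
vertex 1.499 4.148 2.233
endloop
endfacet
facet normal -0.369 0.069 -0.927
outer loop
vertex 3.516 4.218 1.434
vertex 3.521 3.032 1.344
vertex 1.499 4.148 2.233
endloop
endfacet
facet normal -0.005 0.997 0.076
outer loop
vertex 1.499 4.148 2.233
vertex 4.155 4.099 3.037
vertex 3.516 4.218 1.434
endloop
endfacet
facet normal 0.929 0.032 -0.369
outer loop
vertex 3.516 4.218 1.434
vertex 4.161 2.912 2.947
vertex 3.521 3.032 1.344
endloop
endfacet
facet normal 0.929 0.033 -0.368
outer loop
vertex 4.155 4.099 3.037
vertex 4.161 2.912 2.947
vertex 3.516 4.218 1.434
endloop
endfacet

endsolid
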